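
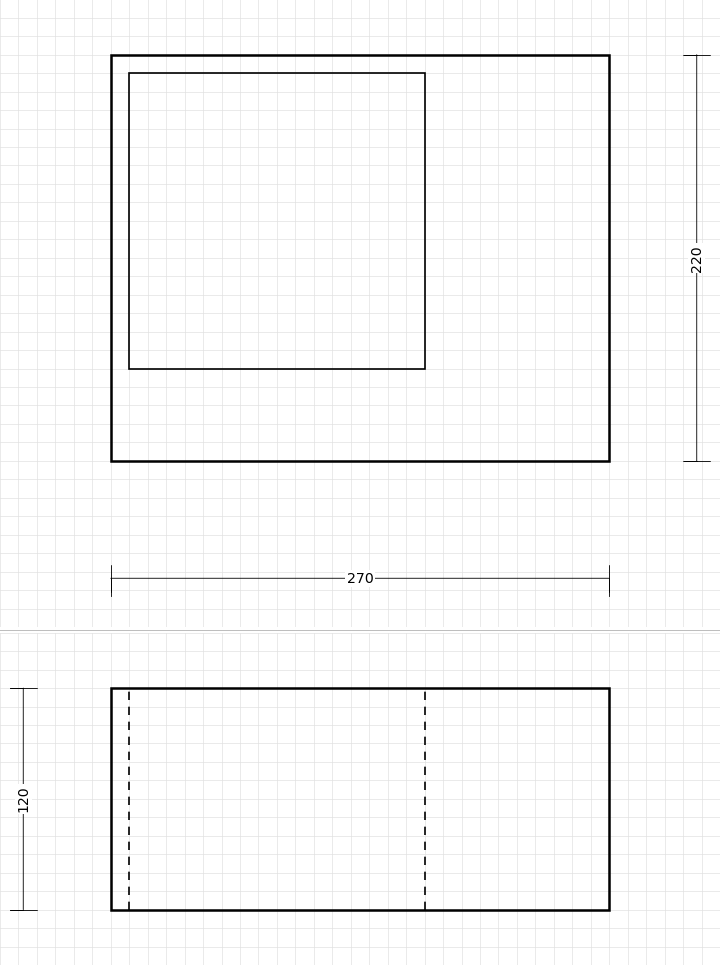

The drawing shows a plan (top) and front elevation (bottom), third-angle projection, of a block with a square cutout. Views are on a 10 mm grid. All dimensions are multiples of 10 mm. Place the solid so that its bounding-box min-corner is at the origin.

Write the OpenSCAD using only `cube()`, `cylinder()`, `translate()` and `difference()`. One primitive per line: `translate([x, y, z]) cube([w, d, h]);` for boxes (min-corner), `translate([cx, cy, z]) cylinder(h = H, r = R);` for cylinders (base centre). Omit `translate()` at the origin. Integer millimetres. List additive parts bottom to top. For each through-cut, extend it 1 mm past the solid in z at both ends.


difference() {
  cube([270, 220, 120]);
  translate([10, 50, -1]) cube([160, 160, 122]);
}


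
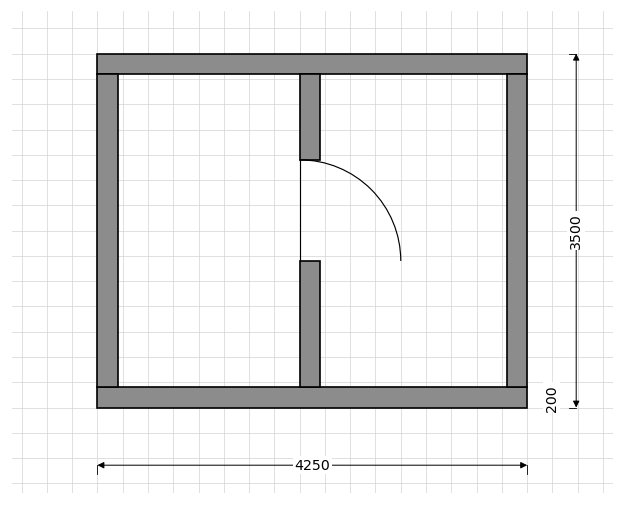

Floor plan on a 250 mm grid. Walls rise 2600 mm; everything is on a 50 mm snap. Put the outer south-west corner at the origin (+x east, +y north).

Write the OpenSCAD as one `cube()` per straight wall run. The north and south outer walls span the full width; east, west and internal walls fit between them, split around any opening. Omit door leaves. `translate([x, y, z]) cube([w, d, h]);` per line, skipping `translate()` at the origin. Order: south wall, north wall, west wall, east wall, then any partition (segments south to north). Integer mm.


cube([4250, 200, 2600]);
translate([0, 3300, 0]) cube([4250, 200, 2600]);
translate([0, 200, 0]) cube([200, 3100, 2600]);
translate([4050, 200, 0]) cube([200, 3100, 2600]);
translate([2000, 200, 0]) cube([200, 1250, 2600]);
translate([2000, 2450, 0]) cube([200, 850, 2600]);


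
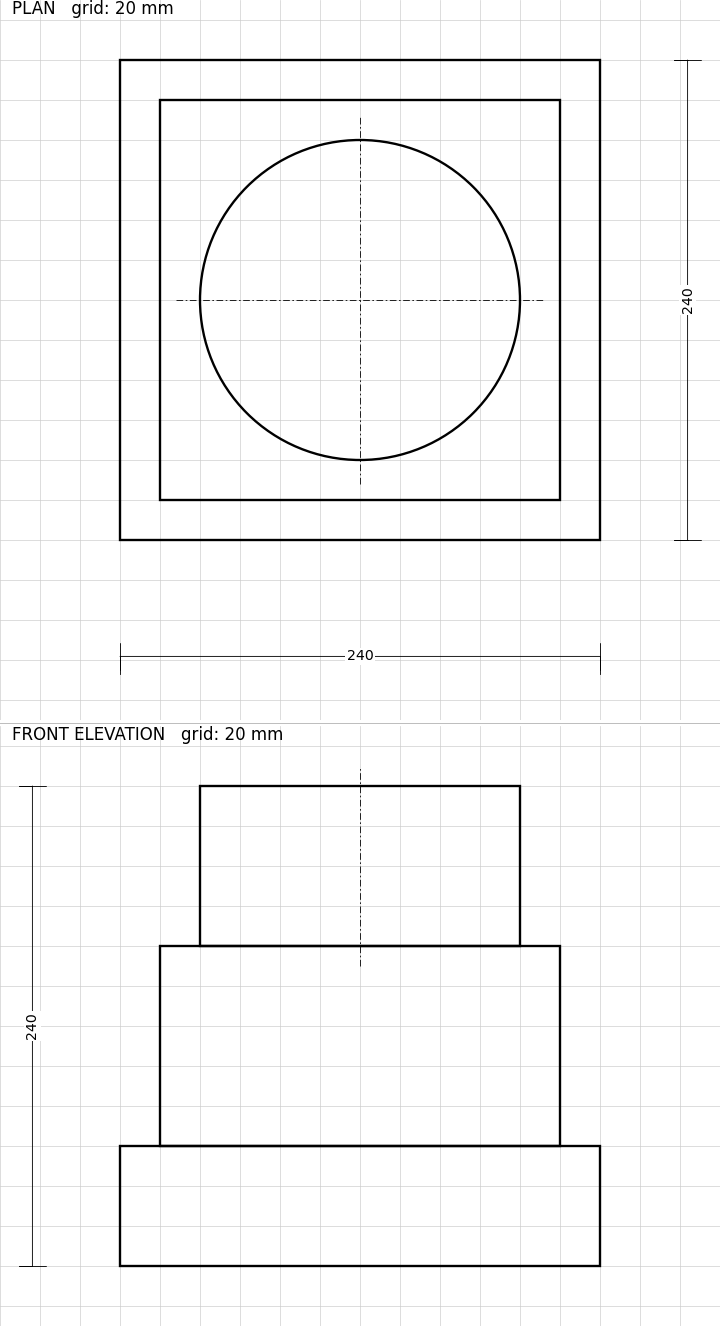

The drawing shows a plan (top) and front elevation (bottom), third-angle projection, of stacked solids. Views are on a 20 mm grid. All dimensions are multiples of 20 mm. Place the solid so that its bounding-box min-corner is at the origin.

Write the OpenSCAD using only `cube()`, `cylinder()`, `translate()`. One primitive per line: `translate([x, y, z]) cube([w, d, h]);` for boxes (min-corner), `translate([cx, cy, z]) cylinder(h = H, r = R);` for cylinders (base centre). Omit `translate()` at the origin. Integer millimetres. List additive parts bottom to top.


cube([240, 240, 60]);
translate([20, 20, 60]) cube([200, 200, 100]);
translate([120, 120, 160]) cylinder(h = 80, r = 80);


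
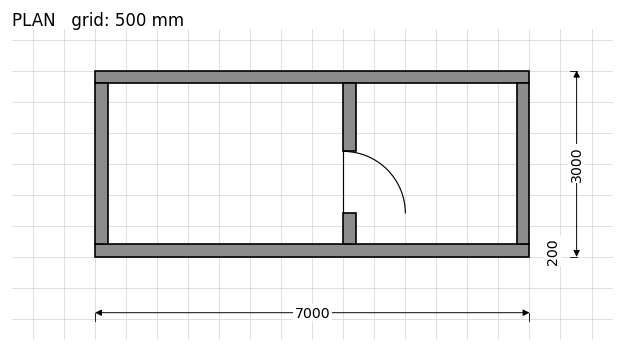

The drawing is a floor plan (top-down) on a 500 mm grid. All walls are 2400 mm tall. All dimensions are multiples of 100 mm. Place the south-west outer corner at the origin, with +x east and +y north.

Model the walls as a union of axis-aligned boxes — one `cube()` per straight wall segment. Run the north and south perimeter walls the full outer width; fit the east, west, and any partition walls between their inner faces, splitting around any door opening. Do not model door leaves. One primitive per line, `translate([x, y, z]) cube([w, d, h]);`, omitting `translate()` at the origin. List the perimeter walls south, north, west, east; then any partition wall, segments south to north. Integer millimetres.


cube([7000, 200, 2400]);
translate([0, 2800, 0]) cube([7000, 200, 2400]);
translate([0, 200, 0]) cube([200, 2600, 2400]);
translate([6800, 200, 0]) cube([200, 2600, 2400]);
translate([4000, 200, 0]) cube([200, 500, 2400]);
translate([4000, 1700, 0]) cube([200, 1100, 2400]);


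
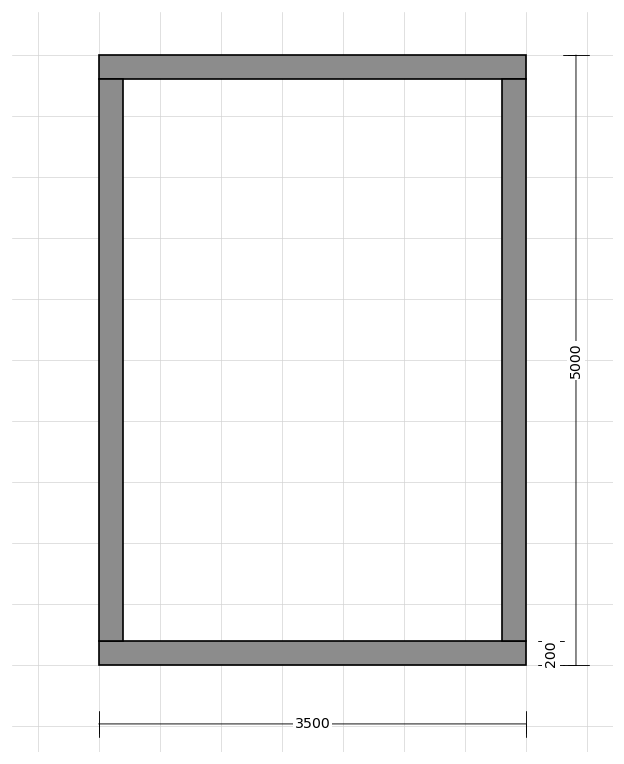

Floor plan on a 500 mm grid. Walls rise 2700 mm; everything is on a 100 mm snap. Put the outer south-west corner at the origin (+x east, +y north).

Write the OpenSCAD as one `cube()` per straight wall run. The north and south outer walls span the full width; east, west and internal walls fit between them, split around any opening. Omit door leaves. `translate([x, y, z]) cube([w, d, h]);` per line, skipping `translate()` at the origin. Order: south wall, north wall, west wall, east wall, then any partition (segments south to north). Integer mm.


cube([3500, 200, 2700]);
translate([0, 4800, 0]) cube([3500, 200, 2700]);
translate([0, 200, 0]) cube([200, 4600, 2700]);
translate([3300, 200, 0]) cube([200, 4600, 2700]);


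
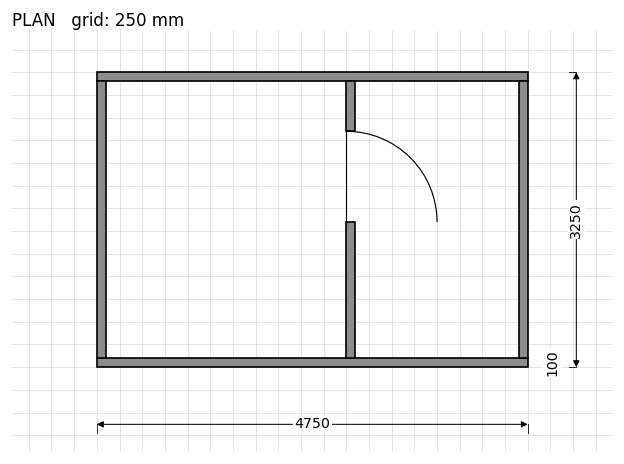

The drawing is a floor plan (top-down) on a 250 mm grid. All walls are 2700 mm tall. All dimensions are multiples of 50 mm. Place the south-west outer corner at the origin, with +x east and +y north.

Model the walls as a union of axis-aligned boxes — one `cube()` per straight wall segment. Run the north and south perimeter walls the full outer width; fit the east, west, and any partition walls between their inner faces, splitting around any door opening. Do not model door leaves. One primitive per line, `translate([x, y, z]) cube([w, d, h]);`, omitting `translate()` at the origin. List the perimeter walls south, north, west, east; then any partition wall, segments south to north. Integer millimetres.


cube([4750, 100, 2700]);
translate([0, 3150, 0]) cube([4750, 100, 2700]);
translate([0, 100, 0]) cube([100, 3050, 2700]);
translate([4650, 100, 0]) cube([100, 3050, 2700]);
translate([2750, 100, 0]) cube([100, 1500, 2700]);
translate([2750, 2600, 0]) cube([100, 550, 2700]);


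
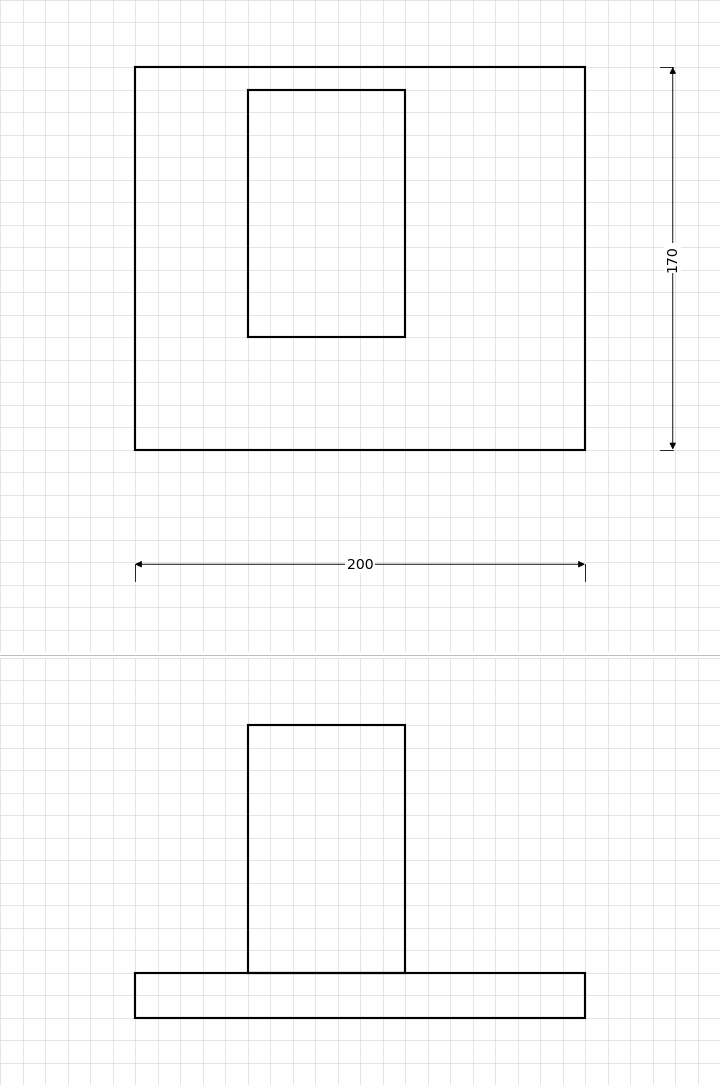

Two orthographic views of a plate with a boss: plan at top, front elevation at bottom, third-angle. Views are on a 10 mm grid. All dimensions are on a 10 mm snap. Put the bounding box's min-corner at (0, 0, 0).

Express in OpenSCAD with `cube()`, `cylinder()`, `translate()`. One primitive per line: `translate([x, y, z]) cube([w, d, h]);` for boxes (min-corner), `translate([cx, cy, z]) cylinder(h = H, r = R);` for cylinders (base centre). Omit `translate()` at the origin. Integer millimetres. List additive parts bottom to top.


cube([200, 170, 20]);
translate([50, 50, 20]) cube([70, 110, 110]);


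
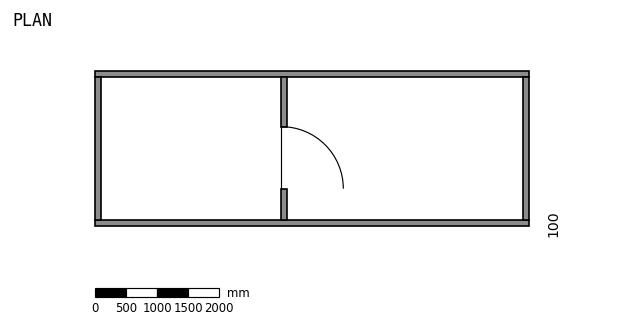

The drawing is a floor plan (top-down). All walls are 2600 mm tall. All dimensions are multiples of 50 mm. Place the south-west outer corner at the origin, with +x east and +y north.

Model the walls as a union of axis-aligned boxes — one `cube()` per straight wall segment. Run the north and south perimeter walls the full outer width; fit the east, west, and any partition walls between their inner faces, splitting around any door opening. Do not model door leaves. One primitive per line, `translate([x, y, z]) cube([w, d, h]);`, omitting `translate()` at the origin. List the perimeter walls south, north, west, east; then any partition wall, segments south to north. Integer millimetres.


cube([7000, 100, 2600]);
translate([0, 2400, 0]) cube([7000, 100, 2600]);
translate([0, 100, 0]) cube([100, 2300, 2600]);
translate([6900, 100, 0]) cube([100, 2300, 2600]);
translate([3000, 100, 0]) cube([100, 500, 2600]);
translate([3000, 1600, 0]) cube([100, 800, 2600]);


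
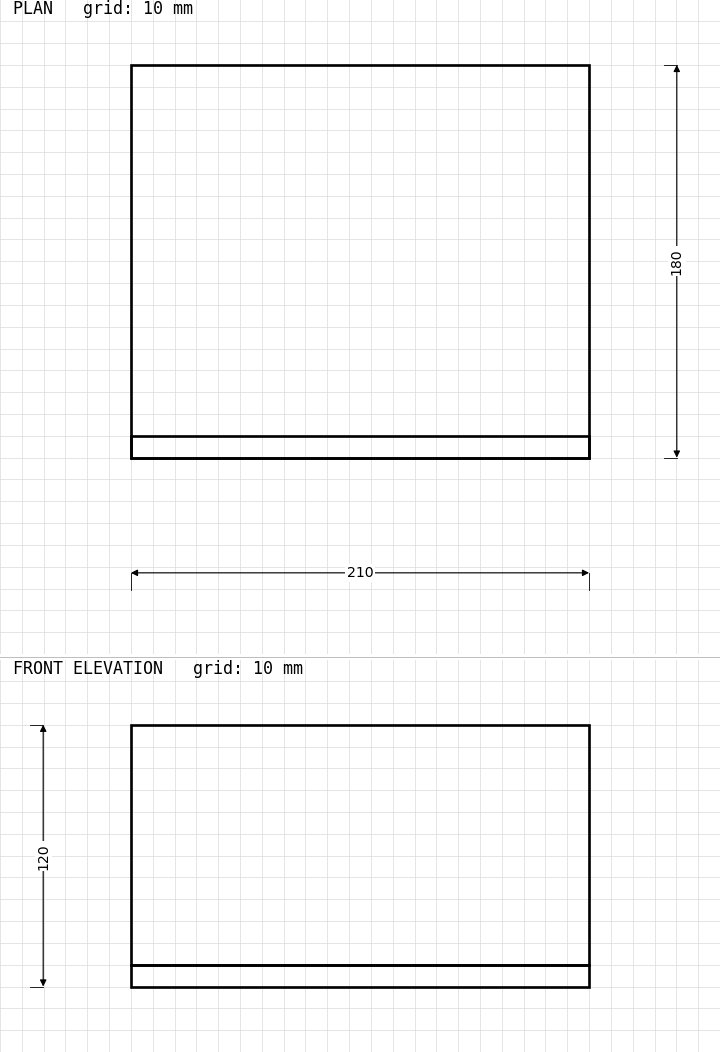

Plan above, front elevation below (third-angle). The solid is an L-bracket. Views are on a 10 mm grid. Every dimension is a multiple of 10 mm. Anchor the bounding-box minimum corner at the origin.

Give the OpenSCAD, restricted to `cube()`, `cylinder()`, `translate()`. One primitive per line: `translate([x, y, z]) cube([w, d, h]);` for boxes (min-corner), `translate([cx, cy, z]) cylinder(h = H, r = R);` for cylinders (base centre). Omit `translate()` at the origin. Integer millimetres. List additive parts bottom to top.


cube([210, 180, 10]);
translate([0, 0, 10]) cube([210, 10, 110]);


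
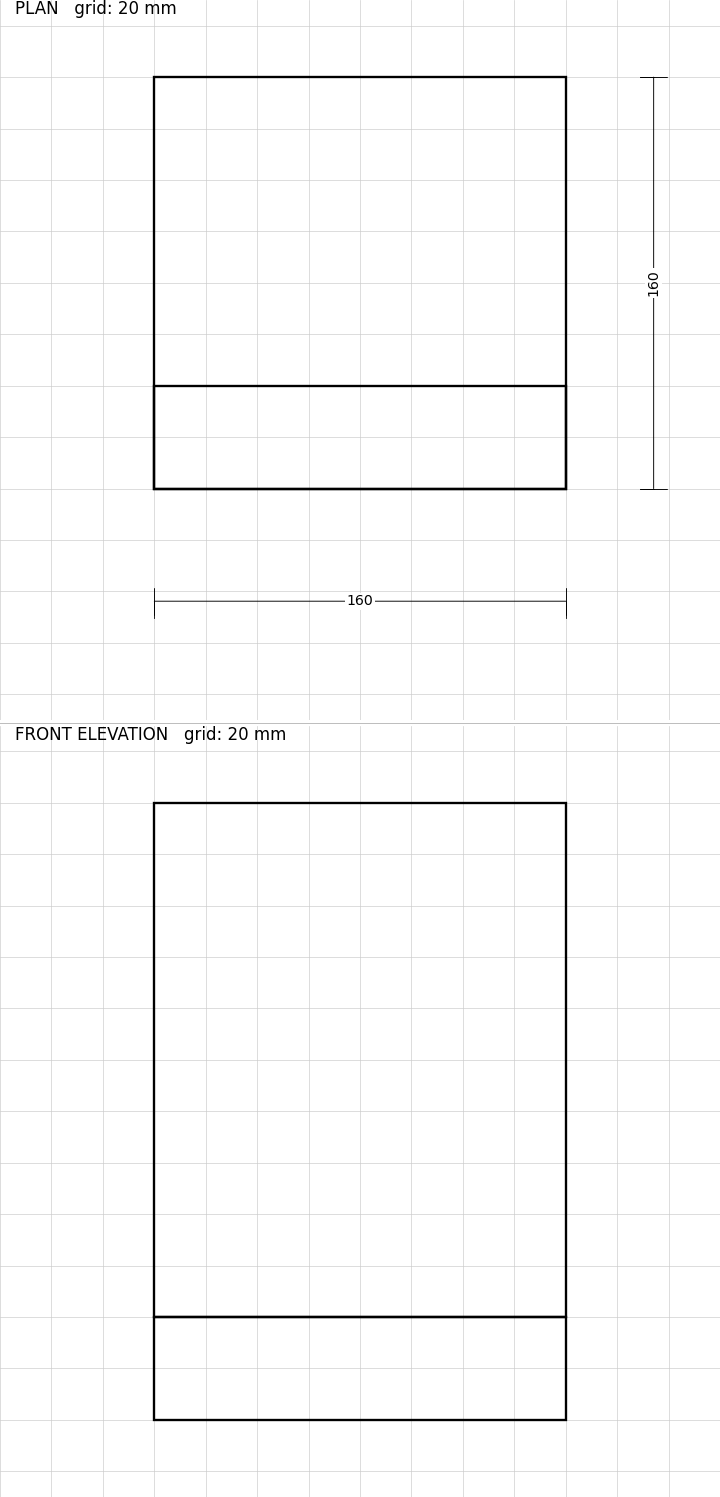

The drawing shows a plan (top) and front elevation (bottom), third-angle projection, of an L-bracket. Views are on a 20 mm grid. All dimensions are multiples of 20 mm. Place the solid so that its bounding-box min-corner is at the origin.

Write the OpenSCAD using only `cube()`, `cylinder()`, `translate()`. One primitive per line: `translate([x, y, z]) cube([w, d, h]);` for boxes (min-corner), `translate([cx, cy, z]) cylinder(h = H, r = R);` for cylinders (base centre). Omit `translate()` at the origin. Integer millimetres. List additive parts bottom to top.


cube([160, 160, 40]);
translate([0, 0, 40]) cube([160, 40, 200]);


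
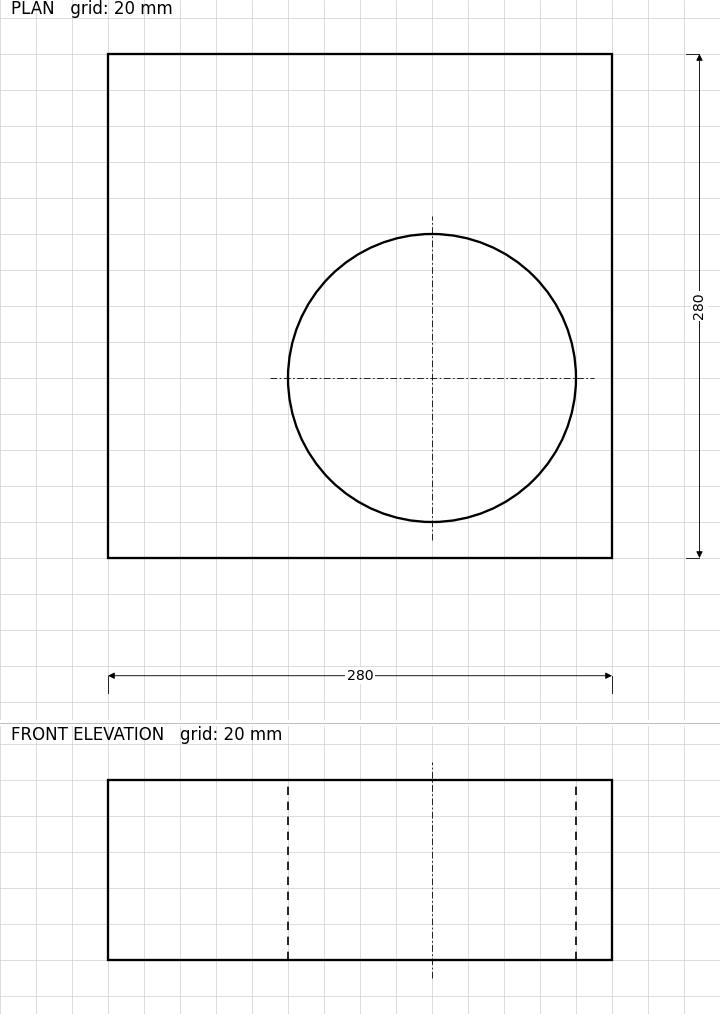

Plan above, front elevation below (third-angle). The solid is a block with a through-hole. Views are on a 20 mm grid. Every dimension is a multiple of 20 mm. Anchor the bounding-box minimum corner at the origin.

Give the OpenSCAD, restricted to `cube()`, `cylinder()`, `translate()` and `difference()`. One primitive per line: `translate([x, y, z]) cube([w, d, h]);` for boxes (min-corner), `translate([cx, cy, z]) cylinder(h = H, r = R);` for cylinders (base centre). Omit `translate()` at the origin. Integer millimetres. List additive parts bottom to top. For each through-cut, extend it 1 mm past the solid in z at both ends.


difference() {
  cube([280, 280, 100]);
  translate([180, 100, -1]) cylinder(h = 102, r = 80);
}


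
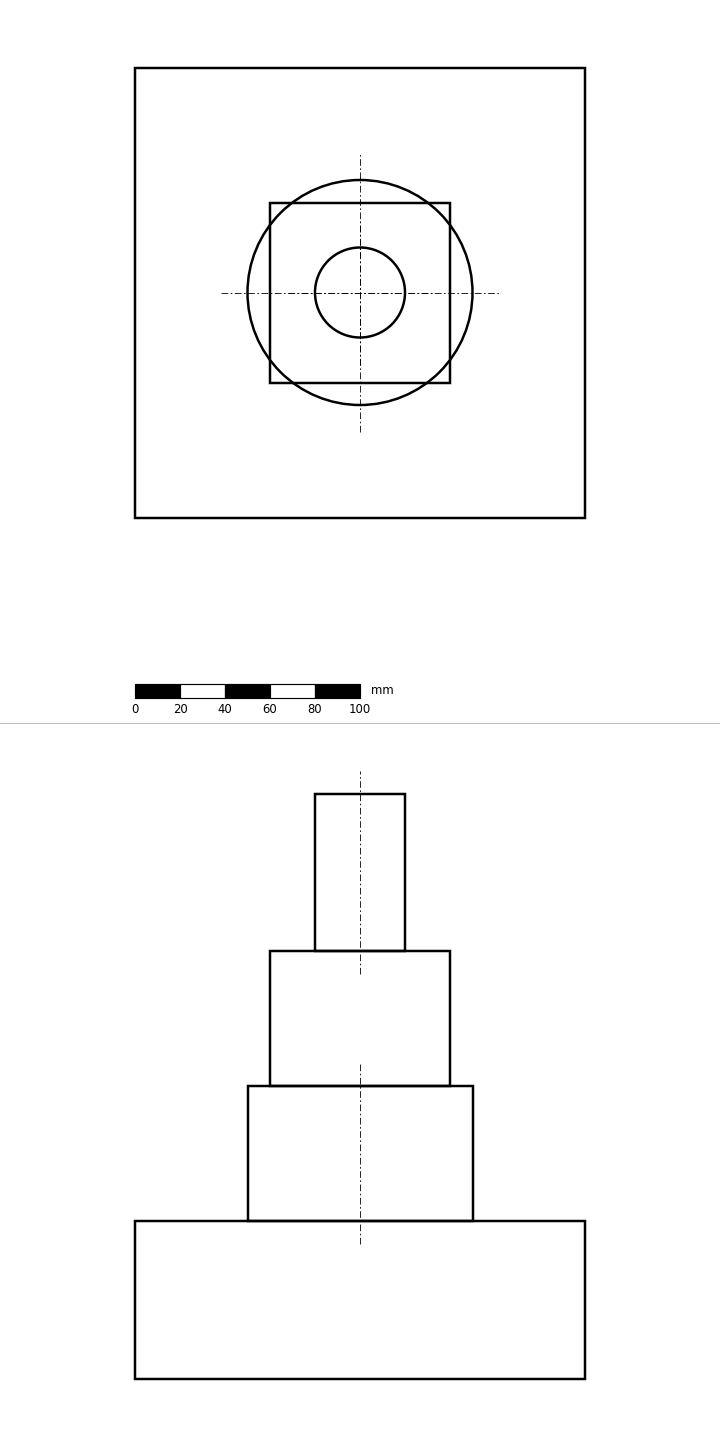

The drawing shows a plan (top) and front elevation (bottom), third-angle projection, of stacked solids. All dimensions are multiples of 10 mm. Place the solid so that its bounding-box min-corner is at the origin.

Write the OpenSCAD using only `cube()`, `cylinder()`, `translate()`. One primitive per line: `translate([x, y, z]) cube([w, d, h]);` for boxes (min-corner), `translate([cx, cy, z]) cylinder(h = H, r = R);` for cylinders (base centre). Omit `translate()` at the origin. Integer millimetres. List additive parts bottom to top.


cube([200, 200, 70]);
translate([100, 100, 70]) cylinder(h = 60, r = 50);
translate([60, 60, 130]) cube([80, 80, 60]);
translate([100, 100, 190]) cylinder(h = 70, r = 20);


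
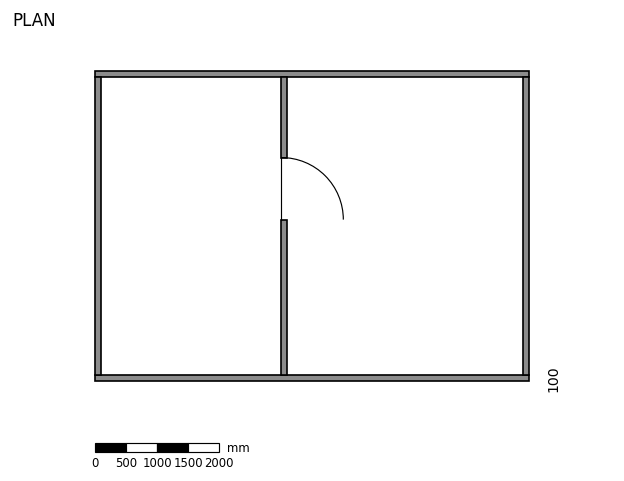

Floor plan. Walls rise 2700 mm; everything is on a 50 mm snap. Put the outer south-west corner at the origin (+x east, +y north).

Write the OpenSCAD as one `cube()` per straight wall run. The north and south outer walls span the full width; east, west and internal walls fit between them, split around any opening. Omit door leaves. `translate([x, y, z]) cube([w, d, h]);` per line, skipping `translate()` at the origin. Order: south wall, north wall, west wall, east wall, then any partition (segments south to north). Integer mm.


cube([7000, 100, 2700]);
translate([0, 4900, 0]) cube([7000, 100, 2700]);
translate([0, 100, 0]) cube([100, 4800, 2700]);
translate([6900, 100, 0]) cube([100, 4800, 2700]);
translate([3000, 100, 0]) cube([100, 2500, 2700]);
translate([3000, 3600, 0]) cube([100, 1300, 2700]);


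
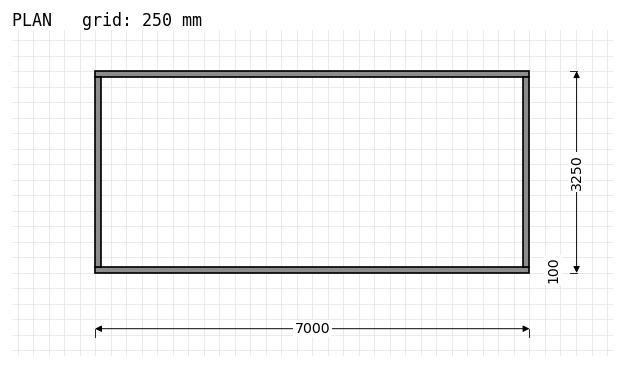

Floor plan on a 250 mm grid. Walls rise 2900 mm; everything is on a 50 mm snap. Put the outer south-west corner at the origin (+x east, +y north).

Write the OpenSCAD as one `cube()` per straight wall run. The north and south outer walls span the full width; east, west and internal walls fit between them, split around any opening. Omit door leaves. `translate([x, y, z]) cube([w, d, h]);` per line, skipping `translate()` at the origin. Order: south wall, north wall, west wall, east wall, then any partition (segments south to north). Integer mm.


cube([7000, 100, 2900]);
translate([0, 3150, 0]) cube([7000, 100, 2900]);
translate([0, 100, 0]) cube([100, 3050, 2900]);
translate([6900, 100, 0]) cube([100, 3050, 2900]);


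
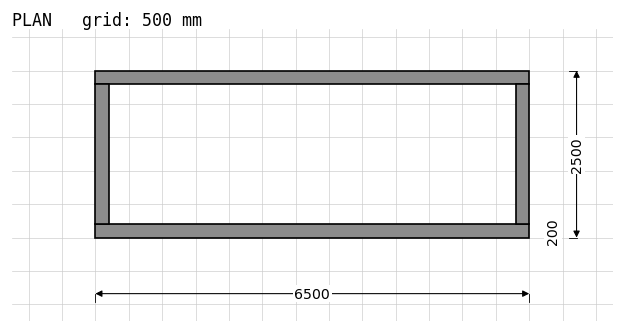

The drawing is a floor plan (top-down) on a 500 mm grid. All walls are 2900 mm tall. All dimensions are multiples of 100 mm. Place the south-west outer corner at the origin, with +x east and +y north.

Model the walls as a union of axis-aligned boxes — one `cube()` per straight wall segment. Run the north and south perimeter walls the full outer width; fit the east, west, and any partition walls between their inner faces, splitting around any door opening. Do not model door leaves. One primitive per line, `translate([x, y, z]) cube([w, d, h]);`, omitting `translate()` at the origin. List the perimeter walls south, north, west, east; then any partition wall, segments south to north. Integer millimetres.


cube([6500, 200, 2900]);
translate([0, 2300, 0]) cube([6500, 200, 2900]);
translate([0, 200, 0]) cube([200, 2100, 2900]);
translate([6300, 200, 0]) cube([200, 2100, 2900]);


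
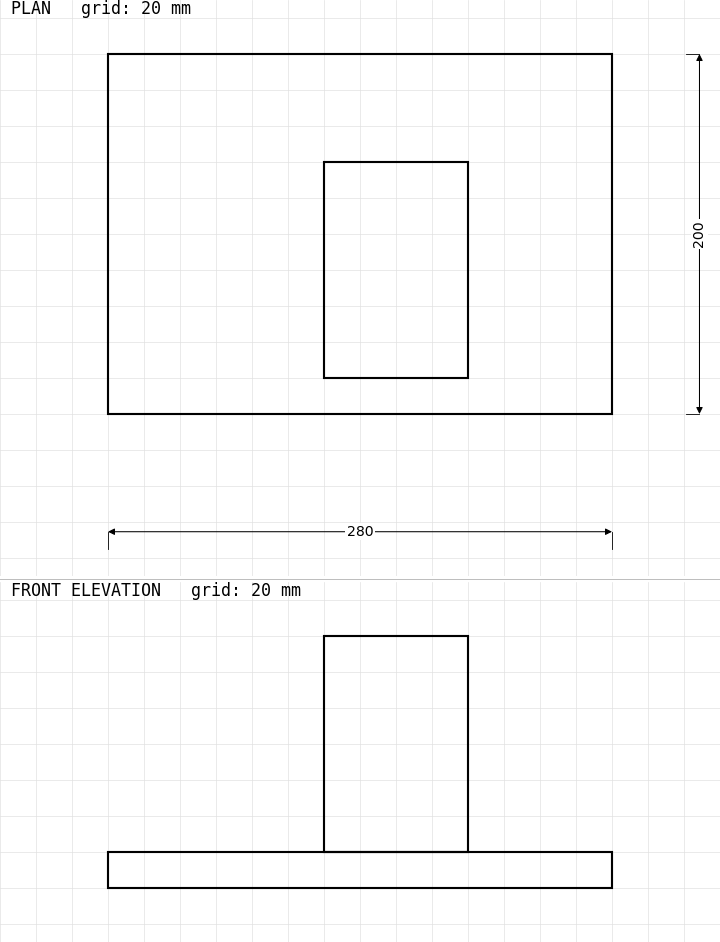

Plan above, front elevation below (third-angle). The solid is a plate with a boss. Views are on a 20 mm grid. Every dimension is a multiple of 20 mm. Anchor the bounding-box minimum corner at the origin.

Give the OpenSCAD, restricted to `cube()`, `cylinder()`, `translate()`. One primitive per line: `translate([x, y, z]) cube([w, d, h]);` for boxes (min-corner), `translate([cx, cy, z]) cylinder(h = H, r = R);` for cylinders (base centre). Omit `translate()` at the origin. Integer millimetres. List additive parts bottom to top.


cube([280, 200, 20]);
translate([120, 20, 20]) cube([80, 120, 120]);


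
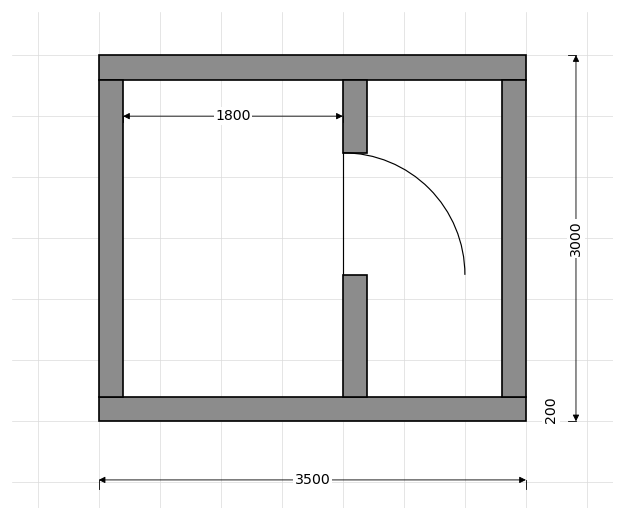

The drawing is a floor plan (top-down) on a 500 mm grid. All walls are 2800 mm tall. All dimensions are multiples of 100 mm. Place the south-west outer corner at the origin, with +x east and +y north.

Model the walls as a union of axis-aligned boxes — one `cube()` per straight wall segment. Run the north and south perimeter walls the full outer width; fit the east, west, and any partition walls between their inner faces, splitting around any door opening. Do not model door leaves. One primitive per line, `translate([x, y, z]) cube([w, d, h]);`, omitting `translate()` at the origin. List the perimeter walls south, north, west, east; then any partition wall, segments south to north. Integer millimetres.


cube([3500, 200, 2800]);
translate([0, 2800, 0]) cube([3500, 200, 2800]);
translate([0, 200, 0]) cube([200, 2600, 2800]);
translate([3300, 200, 0]) cube([200, 2600, 2800]);
translate([2000, 200, 0]) cube([200, 1000, 2800]);
translate([2000, 2200, 0]) cube([200, 600, 2800]);


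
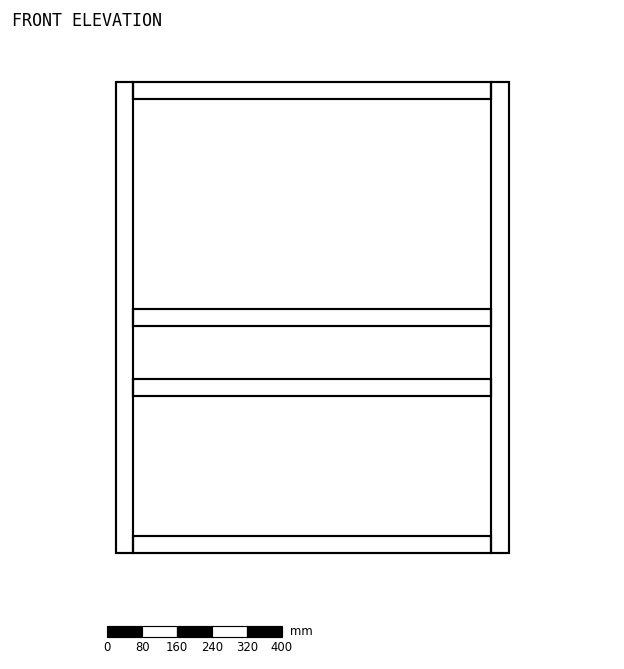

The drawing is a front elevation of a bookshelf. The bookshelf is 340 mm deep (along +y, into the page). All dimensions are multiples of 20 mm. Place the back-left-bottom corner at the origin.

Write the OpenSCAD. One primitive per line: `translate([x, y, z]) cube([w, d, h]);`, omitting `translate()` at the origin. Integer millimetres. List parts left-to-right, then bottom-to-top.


cube([40, 340, 1080]);
translate([40, 0, 0]) cube([820, 340, 40]);
translate([40, 0, 360]) cube([820, 340, 40]);
translate([40, 0, 520]) cube([820, 340, 40]);
translate([40, 0, 1040]) cube([820, 340, 40]);
translate([860, 0, 0]) cube([40, 340, 1080]);


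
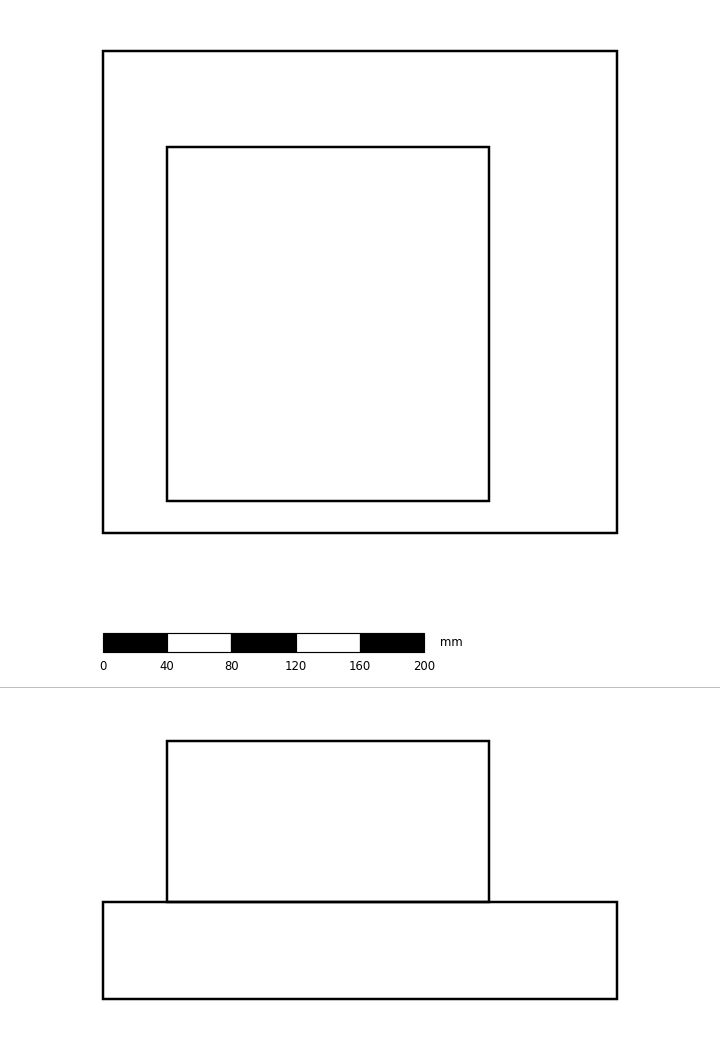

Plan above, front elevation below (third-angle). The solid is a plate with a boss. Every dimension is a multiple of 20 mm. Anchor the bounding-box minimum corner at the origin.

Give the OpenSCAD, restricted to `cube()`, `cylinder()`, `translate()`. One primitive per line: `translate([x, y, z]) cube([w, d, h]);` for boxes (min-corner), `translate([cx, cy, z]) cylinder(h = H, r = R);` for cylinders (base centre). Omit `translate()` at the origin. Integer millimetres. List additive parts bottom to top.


cube([320, 300, 60]);
translate([40, 20, 60]) cube([200, 220, 100]);


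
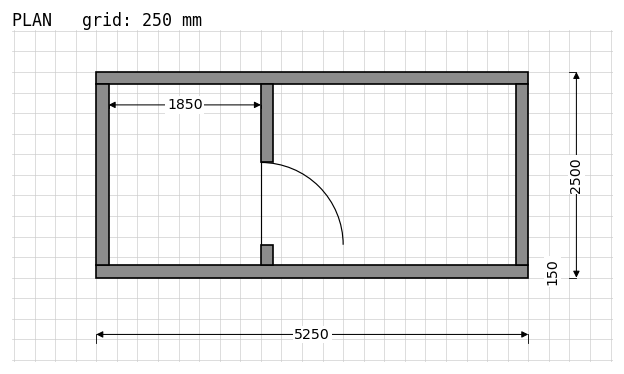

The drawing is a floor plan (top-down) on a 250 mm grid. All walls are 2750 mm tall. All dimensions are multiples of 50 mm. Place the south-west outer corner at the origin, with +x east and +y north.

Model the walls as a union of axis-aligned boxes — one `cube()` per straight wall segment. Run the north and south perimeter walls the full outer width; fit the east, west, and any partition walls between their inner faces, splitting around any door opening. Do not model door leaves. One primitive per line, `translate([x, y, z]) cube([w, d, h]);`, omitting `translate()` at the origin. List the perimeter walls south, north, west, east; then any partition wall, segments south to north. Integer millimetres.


cube([5250, 150, 2750]);
translate([0, 2350, 0]) cube([5250, 150, 2750]);
translate([0, 150, 0]) cube([150, 2200, 2750]);
translate([5100, 150, 0]) cube([150, 2200, 2750]);
translate([2000, 150, 0]) cube([150, 250, 2750]);
translate([2000, 1400, 0]) cube([150, 950, 2750]);


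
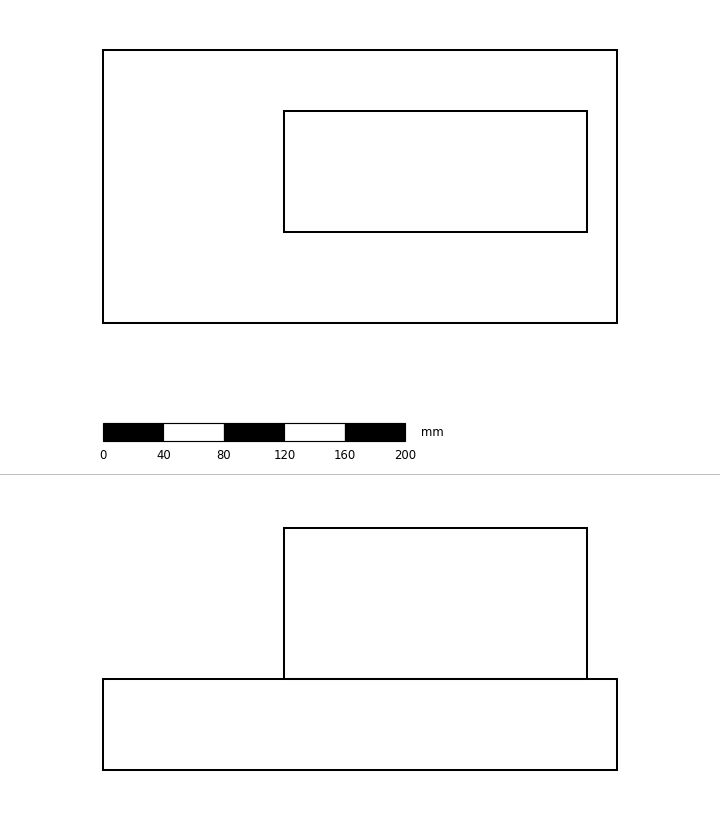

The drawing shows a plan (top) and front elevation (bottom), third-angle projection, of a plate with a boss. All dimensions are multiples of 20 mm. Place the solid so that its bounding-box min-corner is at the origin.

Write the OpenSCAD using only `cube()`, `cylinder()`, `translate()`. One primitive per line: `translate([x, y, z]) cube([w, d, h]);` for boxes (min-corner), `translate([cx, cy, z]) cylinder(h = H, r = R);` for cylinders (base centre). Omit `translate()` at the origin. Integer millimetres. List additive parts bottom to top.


cube([340, 180, 60]);
translate([120, 60, 60]) cube([200, 80, 100]);


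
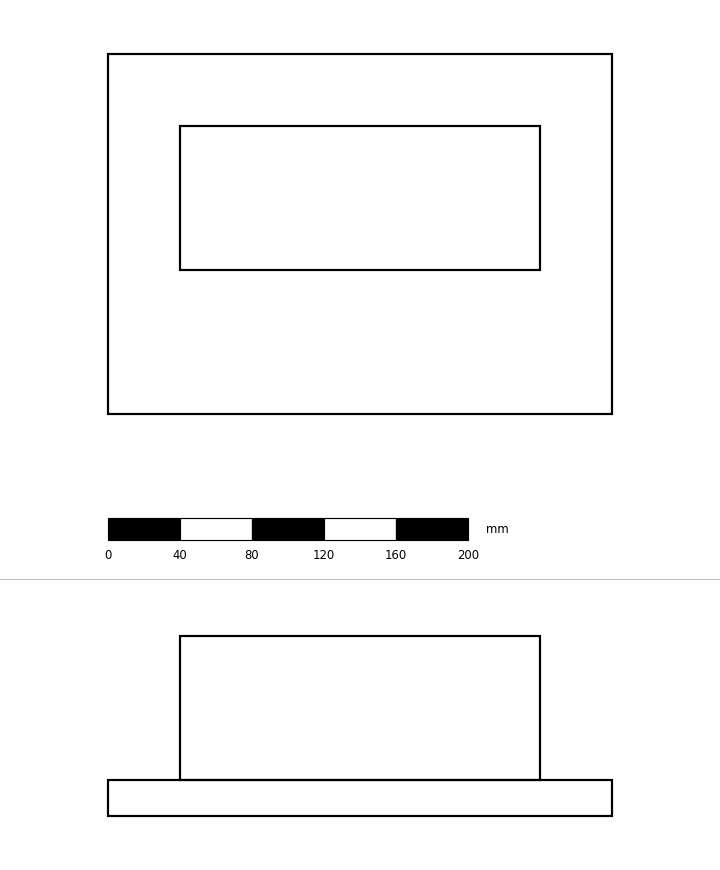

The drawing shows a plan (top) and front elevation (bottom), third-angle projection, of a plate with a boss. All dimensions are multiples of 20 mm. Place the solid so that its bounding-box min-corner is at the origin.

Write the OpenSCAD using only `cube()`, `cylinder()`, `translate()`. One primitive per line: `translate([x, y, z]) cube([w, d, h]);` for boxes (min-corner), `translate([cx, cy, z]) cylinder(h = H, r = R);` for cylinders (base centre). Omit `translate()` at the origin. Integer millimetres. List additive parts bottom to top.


cube([280, 200, 20]);
translate([40, 80, 20]) cube([200, 80, 80]);


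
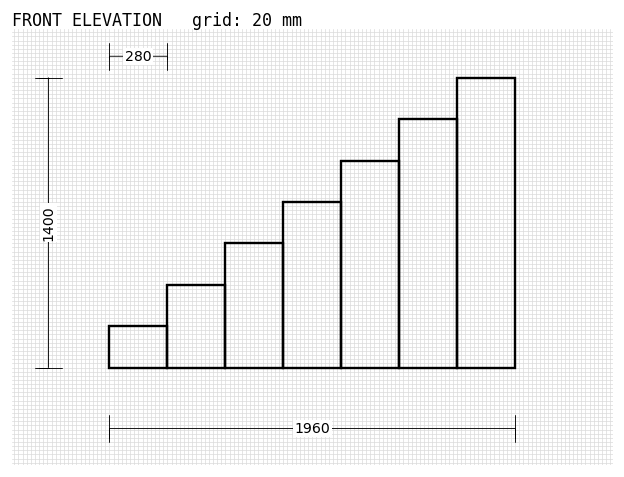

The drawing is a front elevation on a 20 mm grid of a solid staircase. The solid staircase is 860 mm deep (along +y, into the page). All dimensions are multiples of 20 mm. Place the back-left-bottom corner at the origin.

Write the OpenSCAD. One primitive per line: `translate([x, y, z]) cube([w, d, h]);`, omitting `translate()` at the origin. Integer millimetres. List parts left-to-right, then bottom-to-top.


cube([280, 860, 200]);
translate([280, 0, 0]) cube([280, 860, 400]);
translate([560, 0, 0]) cube([280, 860, 600]);
translate([840, 0, 0]) cube([280, 860, 800]);
translate([1120, 0, 0]) cube([280, 860, 1000]);
translate([1400, 0, 0]) cube([280, 860, 1200]);
translate([1680, 0, 0]) cube([280, 860, 1400]);


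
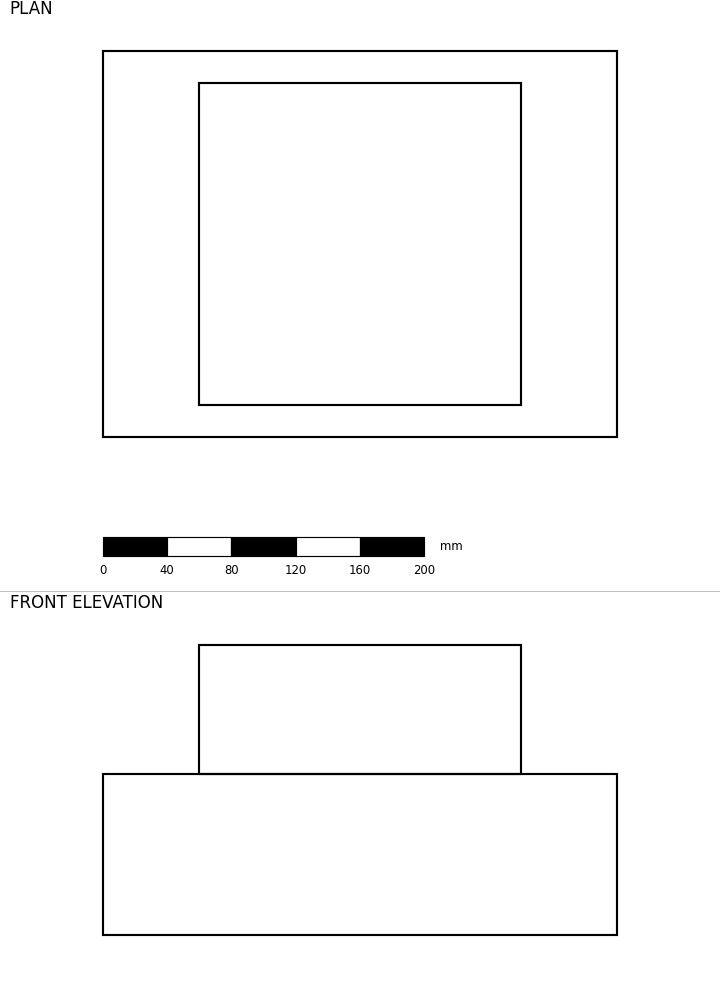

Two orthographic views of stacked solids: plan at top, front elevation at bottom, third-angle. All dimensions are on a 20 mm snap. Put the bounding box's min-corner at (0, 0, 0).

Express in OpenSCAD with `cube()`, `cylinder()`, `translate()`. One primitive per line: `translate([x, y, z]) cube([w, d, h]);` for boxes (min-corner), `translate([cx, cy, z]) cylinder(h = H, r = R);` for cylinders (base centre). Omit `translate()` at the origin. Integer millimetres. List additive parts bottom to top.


cube([320, 240, 100]);
translate([60, 20, 100]) cube([200, 200, 80]);


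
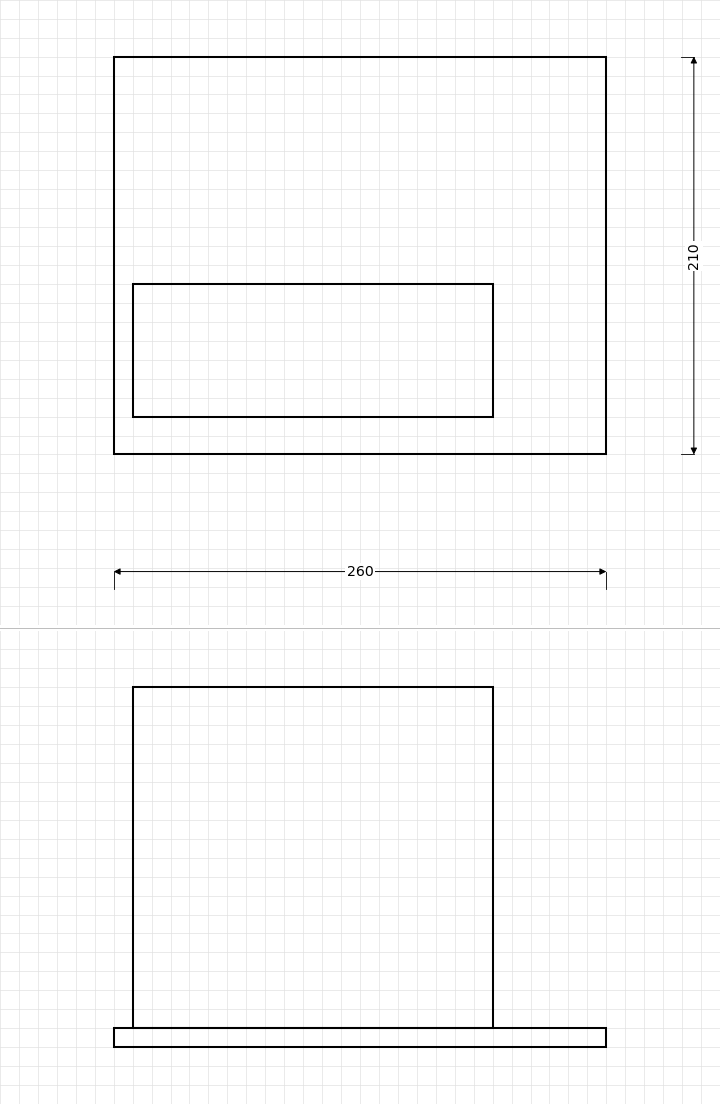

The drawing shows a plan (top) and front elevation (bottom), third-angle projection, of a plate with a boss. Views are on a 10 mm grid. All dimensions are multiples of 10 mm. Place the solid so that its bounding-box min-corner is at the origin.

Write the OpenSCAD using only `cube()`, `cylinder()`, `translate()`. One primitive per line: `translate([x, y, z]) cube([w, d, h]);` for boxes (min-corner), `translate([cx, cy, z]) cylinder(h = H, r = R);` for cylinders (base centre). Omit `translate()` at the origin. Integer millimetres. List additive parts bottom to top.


cube([260, 210, 10]);
translate([10, 20, 10]) cube([190, 70, 180]);


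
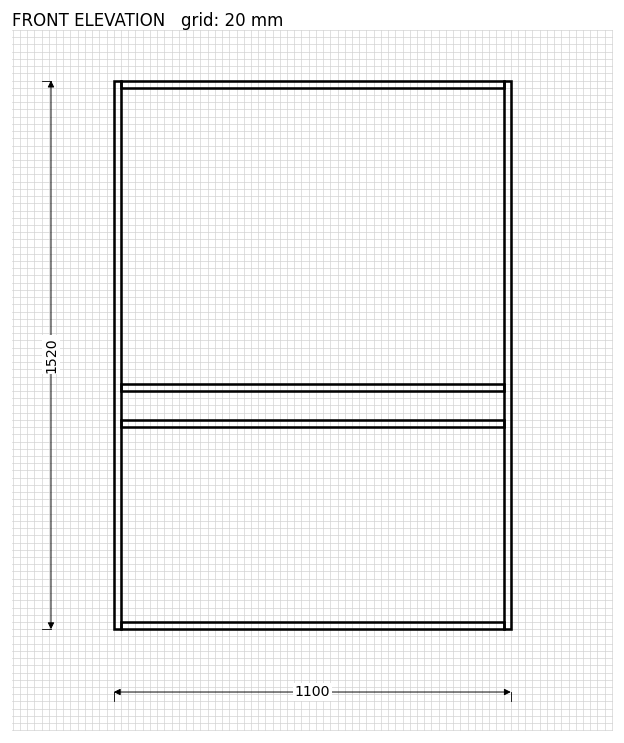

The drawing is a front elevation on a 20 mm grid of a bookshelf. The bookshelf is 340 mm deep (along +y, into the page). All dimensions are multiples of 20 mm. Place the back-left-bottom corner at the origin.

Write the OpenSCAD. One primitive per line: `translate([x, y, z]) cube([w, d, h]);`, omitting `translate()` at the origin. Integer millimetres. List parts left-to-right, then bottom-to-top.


cube([20, 340, 1520]);
translate([20, 0, 0]) cube([1060, 340, 20]);
translate([20, 0, 560]) cube([1060, 340, 20]);
translate([20, 0, 660]) cube([1060, 340, 20]);
translate([20, 0, 1500]) cube([1060, 340, 20]);
translate([1080, 0, 0]) cube([20, 340, 1520]);


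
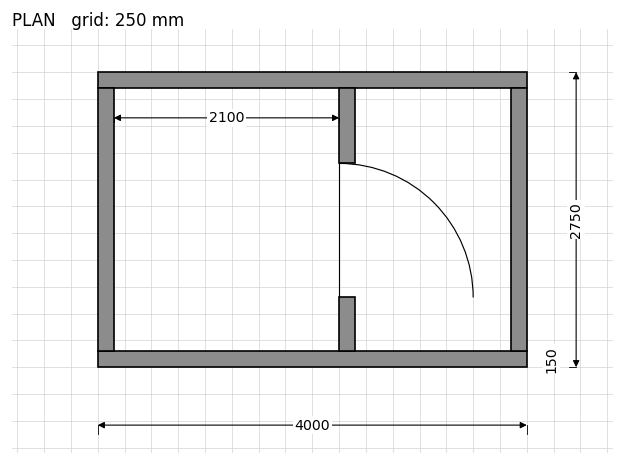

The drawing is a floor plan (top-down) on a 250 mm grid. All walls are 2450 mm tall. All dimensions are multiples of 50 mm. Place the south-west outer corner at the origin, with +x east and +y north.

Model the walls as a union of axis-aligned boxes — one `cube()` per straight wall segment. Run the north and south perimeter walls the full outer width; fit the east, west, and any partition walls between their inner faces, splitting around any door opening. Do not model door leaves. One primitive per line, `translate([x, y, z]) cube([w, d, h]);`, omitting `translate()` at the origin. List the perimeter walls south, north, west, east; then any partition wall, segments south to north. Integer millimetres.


cube([4000, 150, 2450]);
translate([0, 2600, 0]) cube([4000, 150, 2450]);
translate([0, 150, 0]) cube([150, 2450, 2450]);
translate([3850, 150, 0]) cube([150, 2450, 2450]);
translate([2250, 150, 0]) cube([150, 500, 2450]);
translate([2250, 1900, 0]) cube([150, 700, 2450]);


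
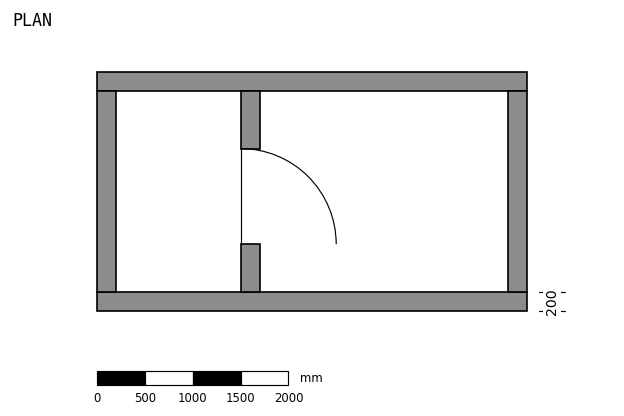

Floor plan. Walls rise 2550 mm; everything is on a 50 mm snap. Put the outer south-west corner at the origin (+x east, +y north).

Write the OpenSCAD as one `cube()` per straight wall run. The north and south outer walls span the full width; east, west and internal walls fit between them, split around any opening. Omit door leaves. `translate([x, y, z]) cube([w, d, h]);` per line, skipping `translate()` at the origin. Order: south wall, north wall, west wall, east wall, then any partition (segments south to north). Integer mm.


cube([4500, 200, 2550]);
translate([0, 2300, 0]) cube([4500, 200, 2550]);
translate([0, 200, 0]) cube([200, 2100, 2550]);
translate([4300, 200, 0]) cube([200, 2100, 2550]);
translate([1500, 200, 0]) cube([200, 500, 2550]);
translate([1500, 1700, 0]) cube([200, 600, 2550]);


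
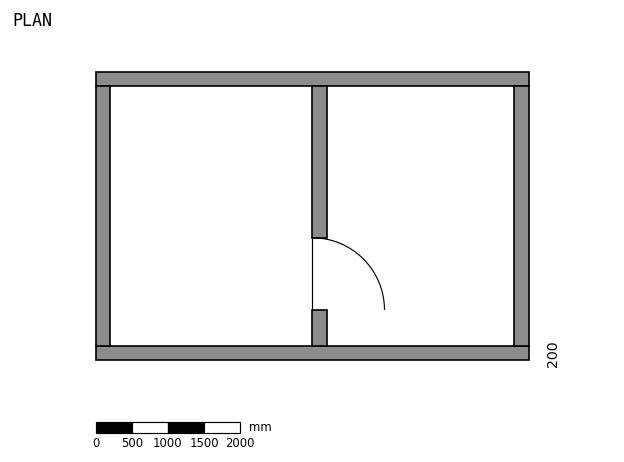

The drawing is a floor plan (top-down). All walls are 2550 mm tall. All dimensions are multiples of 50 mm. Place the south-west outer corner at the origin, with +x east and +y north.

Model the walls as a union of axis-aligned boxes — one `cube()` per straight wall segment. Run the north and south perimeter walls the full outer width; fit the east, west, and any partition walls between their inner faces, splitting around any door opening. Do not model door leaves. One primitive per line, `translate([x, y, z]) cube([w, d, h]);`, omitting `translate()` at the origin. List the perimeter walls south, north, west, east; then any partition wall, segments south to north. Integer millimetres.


cube([6000, 200, 2550]);
translate([0, 3800, 0]) cube([6000, 200, 2550]);
translate([0, 200, 0]) cube([200, 3600, 2550]);
translate([5800, 200, 0]) cube([200, 3600, 2550]);
translate([3000, 200, 0]) cube([200, 500, 2550]);
translate([3000, 1700, 0]) cube([200, 2100, 2550]);


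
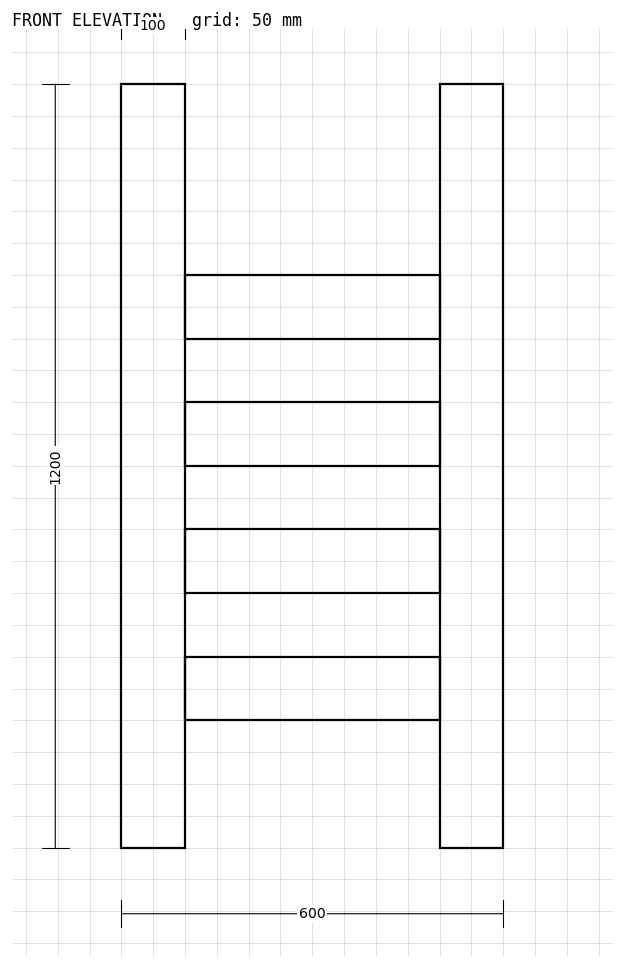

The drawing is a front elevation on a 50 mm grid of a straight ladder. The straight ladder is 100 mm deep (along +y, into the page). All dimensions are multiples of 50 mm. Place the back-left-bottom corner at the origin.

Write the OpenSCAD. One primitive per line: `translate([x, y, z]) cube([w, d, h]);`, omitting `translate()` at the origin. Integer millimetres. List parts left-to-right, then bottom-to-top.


cube([100, 100, 1200]);
translate([100, 0, 200]) cube([400, 100, 100]);
translate([100, 0, 400]) cube([400, 100, 100]);
translate([100, 0, 600]) cube([400, 100, 100]);
translate([100, 0, 800]) cube([400, 100, 100]);
translate([500, 0, 0]) cube([100, 100, 1200]);


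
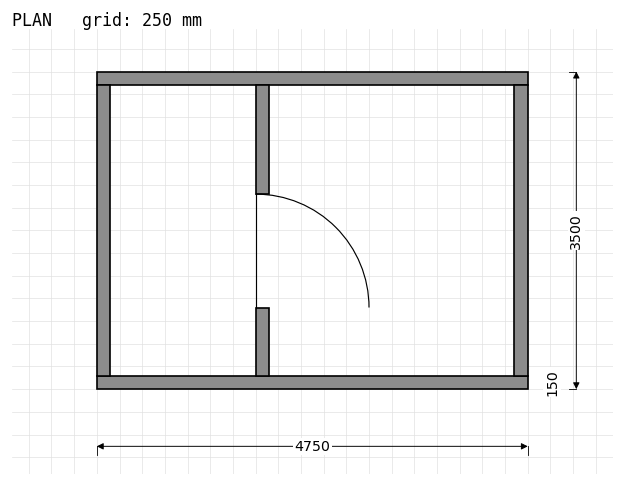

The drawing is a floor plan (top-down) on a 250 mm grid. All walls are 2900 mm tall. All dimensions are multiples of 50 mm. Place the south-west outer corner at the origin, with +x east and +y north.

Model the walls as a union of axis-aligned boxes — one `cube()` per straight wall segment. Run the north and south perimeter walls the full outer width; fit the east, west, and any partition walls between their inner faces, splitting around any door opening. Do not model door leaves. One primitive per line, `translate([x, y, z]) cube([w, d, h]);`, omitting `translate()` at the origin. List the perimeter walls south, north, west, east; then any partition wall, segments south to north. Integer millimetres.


cube([4750, 150, 2900]);
translate([0, 3350, 0]) cube([4750, 150, 2900]);
translate([0, 150, 0]) cube([150, 3200, 2900]);
translate([4600, 150, 0]) cube([150, 3200, 2900]);
translate([1750, 150, 0]) cube([150, 750, 2900]);
translate([1750, 2150, 0]) cube([150, 1200, 2900]);


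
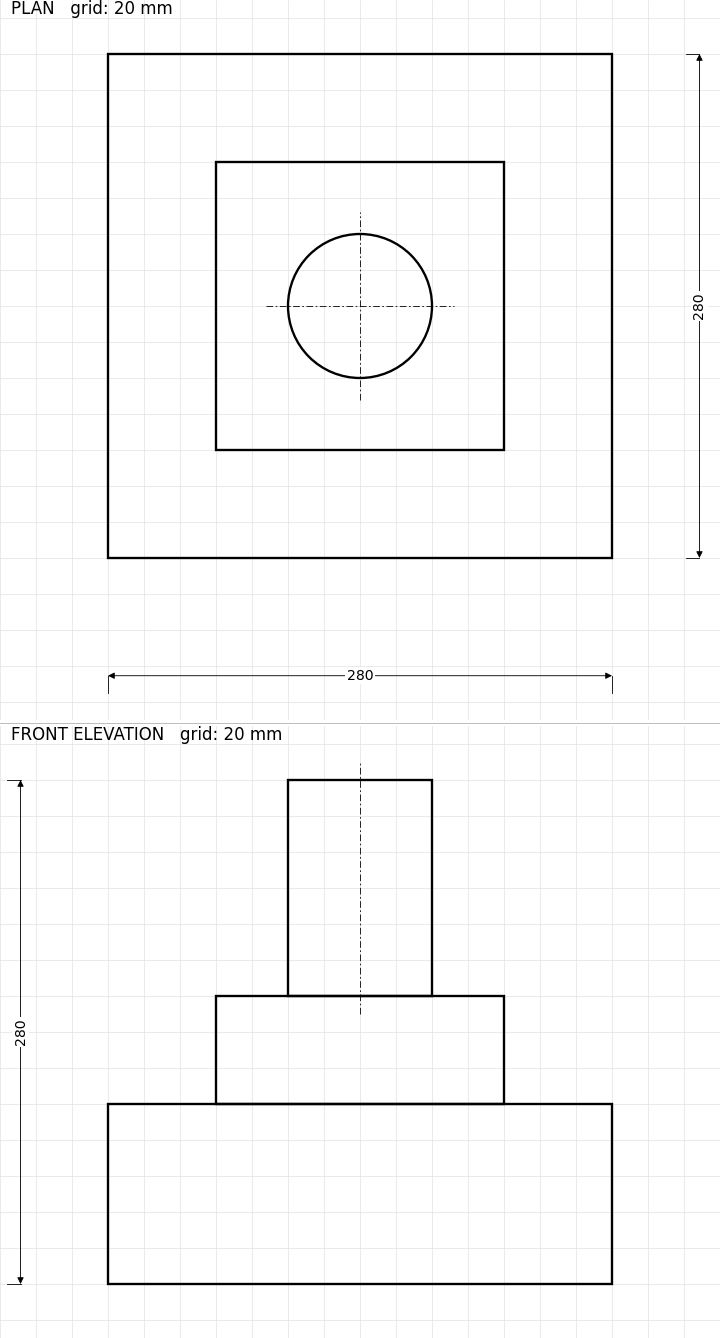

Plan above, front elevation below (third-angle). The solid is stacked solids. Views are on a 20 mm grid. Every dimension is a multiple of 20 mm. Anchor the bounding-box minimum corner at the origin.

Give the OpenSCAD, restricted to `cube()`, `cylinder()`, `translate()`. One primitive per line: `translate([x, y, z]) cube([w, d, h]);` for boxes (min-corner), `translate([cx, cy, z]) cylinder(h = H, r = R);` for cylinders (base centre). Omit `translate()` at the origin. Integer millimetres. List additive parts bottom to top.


cube([280, 280, 100]);
translate([60, 60, 100]) cube([160, 160, 60]);
translate([140, 140, 160]) cylinder(h = 120, r = 40);


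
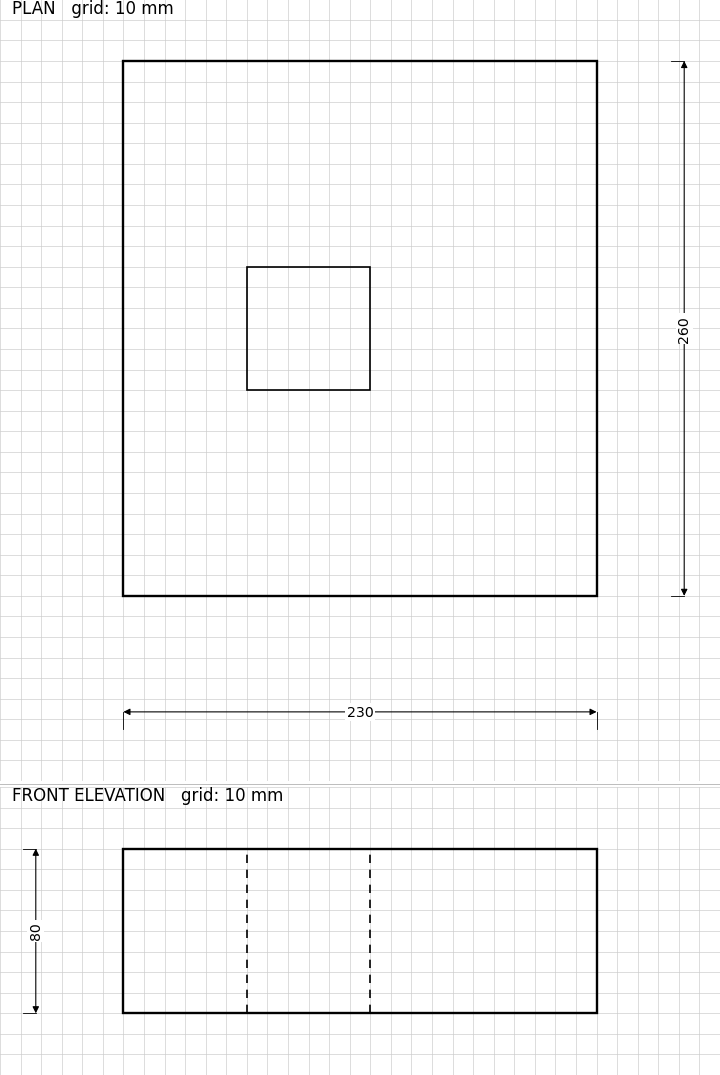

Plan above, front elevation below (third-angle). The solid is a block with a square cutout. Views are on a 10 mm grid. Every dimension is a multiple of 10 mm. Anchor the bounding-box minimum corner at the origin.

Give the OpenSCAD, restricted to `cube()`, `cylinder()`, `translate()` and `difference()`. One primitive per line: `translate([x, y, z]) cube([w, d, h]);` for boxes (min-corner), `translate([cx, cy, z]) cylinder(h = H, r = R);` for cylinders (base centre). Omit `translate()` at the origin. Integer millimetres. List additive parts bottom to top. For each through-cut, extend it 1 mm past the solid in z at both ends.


difference() {
  cube([230, 260, 80]);
  translate([60, 100, -1]) cube([60, 60, 82]);
}


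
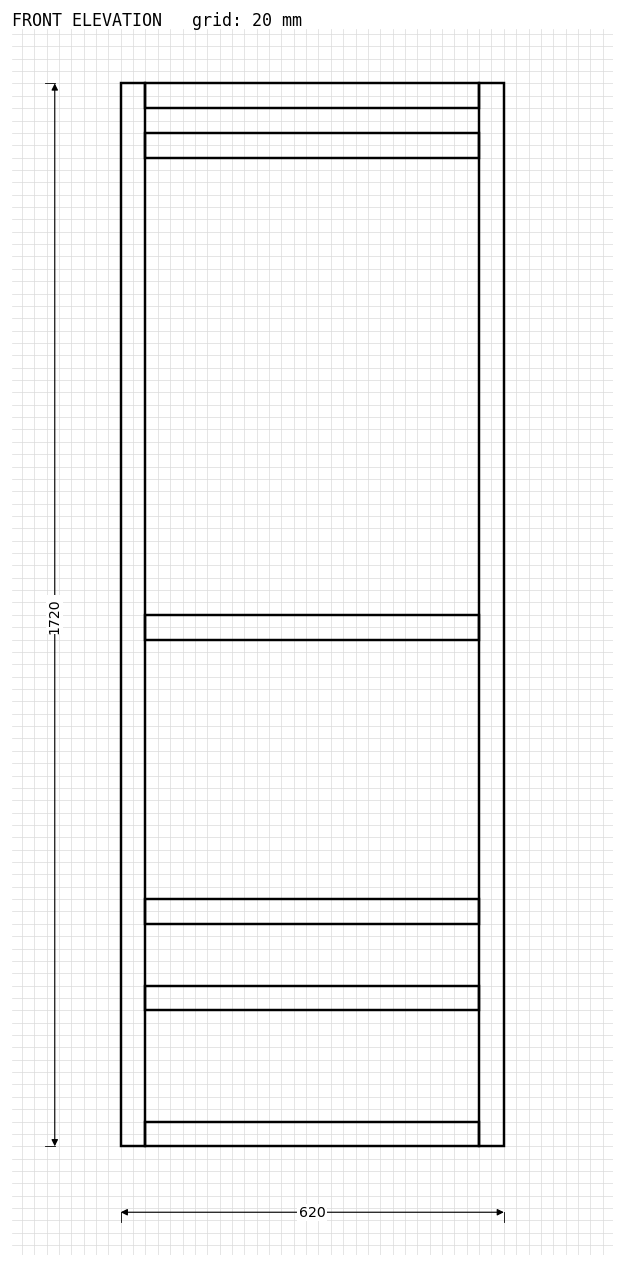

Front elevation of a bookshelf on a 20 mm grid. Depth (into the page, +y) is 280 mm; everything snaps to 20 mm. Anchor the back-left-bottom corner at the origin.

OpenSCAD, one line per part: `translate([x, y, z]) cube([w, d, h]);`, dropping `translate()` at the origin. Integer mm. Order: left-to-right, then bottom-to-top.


cube([40, 280, 1720]);
translate([40, 0, 0]) cube([540, 280, 40]);
translate([40, 0, 220]) cube([540, 280, 40]);
translate([40, 0, 360]) cube([540, 280, 40]);
translate([40, 0, 820]) cube([540, 280, 40]);
translate([40, 0, 1600]) cube([540, 280, 40]);
translate([40, 0, 1680]) cube([540, 280, 40]);
translate([580, 0, 0]) cube([40, 280, 1720]);


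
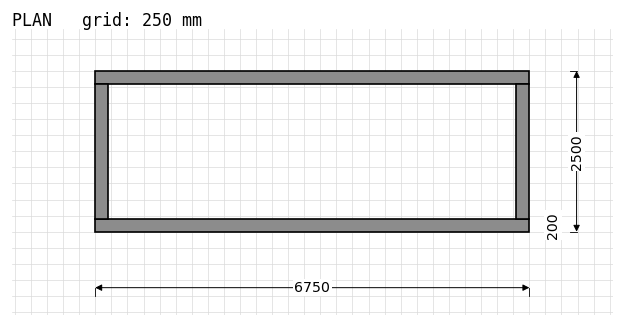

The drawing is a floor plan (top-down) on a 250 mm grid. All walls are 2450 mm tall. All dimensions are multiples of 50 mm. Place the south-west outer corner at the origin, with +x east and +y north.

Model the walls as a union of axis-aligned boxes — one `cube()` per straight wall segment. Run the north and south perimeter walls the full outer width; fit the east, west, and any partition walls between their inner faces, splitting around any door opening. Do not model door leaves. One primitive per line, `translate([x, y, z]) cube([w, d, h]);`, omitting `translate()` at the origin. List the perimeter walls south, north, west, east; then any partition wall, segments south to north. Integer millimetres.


cube([6750, 200, 2450]);
translate([0, 2300, 0]) cube([6750, 200, 2450]);
translate([0, 200, 0]) cube([200, 2100, 2450]);
translate([6550, 200, 0]) cube([200, 2100, 2450]);


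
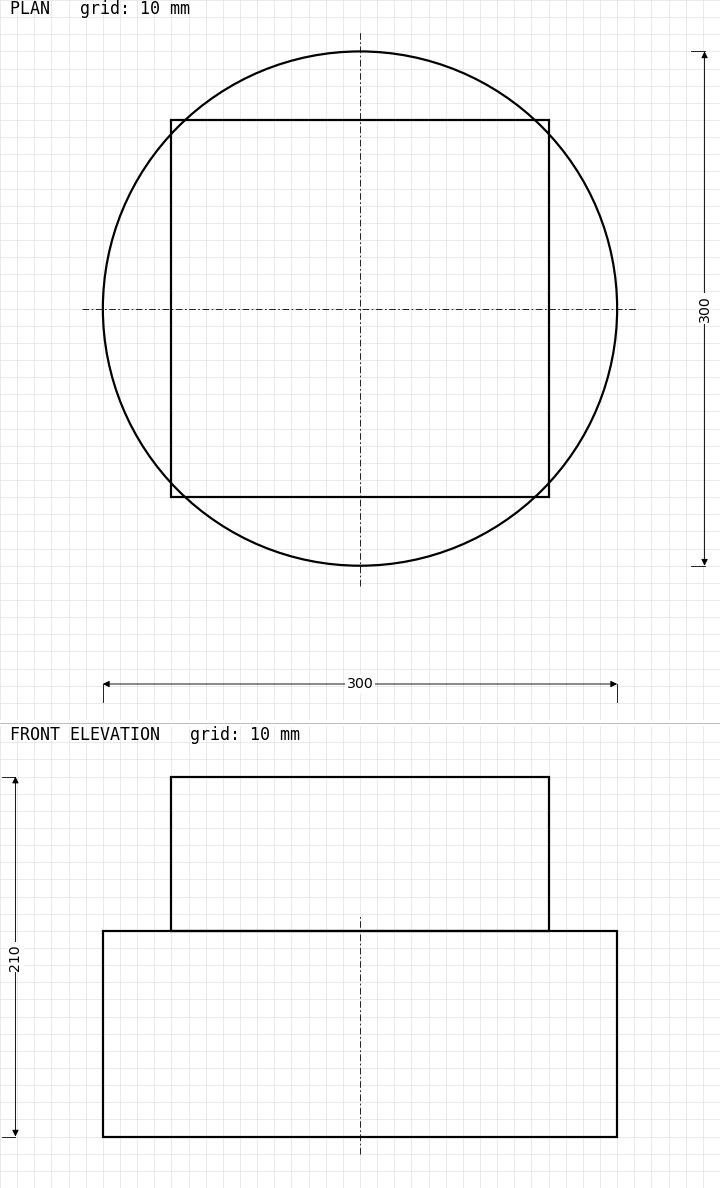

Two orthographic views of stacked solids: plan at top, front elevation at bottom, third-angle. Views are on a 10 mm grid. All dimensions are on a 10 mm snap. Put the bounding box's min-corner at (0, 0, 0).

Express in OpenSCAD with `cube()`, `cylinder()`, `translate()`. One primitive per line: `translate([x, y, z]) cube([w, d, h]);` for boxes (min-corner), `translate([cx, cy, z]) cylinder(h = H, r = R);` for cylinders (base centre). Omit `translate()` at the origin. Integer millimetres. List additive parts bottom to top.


translate([150, 150, 0]) cylinder(h = 120, r = 150);
translate([40, 40, 120]) cube([220, 220, 90]);


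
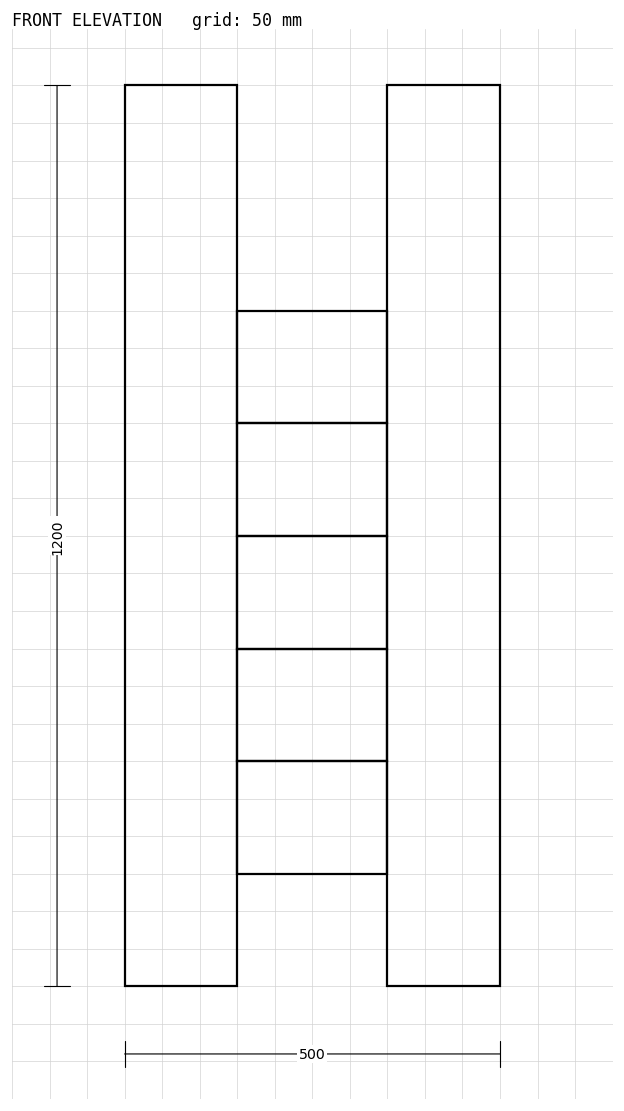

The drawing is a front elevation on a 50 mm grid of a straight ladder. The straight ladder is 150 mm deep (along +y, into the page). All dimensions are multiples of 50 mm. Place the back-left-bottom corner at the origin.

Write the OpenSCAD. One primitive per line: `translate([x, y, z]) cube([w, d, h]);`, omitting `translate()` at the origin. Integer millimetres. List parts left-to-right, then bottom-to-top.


cube([150, 150, 1200]);
translate([150, 0, 150]) cube([200, 150, 150]);
translate([150, 0, 300]) cube([200, 150, 150]);
translate([150, 0, 450]) cube([200, 150, 150]);
translate([150, 0, 600]) cube([200, 150, 150]);
translate([150, 0, 750]) cube([200, 150, 150]);
translate([350, 0, 0]) cube([150, 150, 1200]);


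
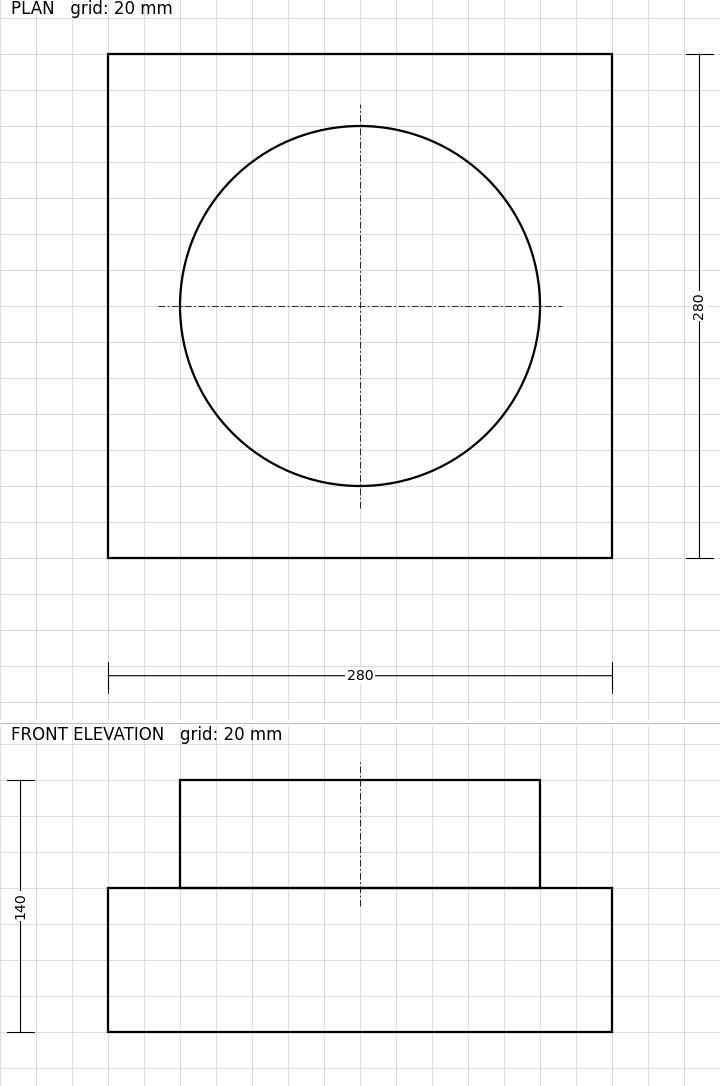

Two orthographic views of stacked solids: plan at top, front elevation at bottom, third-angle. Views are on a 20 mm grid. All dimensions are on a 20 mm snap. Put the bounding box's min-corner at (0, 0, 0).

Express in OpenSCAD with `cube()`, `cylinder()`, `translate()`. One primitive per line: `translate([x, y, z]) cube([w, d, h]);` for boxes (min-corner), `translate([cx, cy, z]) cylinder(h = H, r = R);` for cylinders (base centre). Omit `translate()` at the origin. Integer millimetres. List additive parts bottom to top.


cube([280, 280, 80]);
translate([140, 140, 80]) cylinder(h = 60, r = 100);
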